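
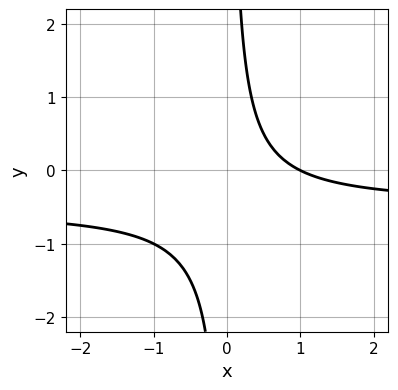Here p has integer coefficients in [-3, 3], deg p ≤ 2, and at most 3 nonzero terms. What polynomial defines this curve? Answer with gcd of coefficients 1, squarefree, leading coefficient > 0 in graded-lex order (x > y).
The degree is 2 — a generic line meets the curve in up to 2 points.
Checking where it meets the axes: the curve avoids every integer y-axis point in the box; it meets the x-axis at x = 1 (among the integer gridlines).
Solving for integer coefficients yields p as stated.

2*x*y + x - 1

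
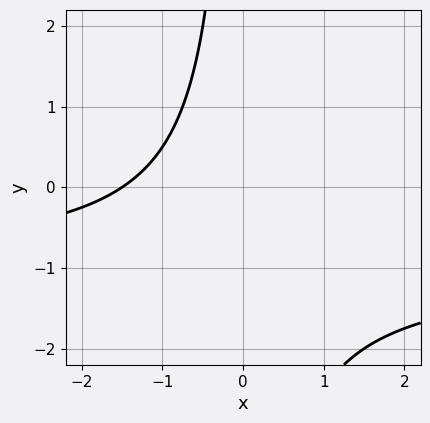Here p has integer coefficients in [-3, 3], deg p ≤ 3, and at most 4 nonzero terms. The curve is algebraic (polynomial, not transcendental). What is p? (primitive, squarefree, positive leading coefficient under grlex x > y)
First, deg p = 2. The shape is more complex than any degree-1 curve.
Next, against the integer gridlines: it misses every integer gridline on the y-axis.
Finally, assembling these constraints gives the stated polynomial.

2*x*y + 2*x + 3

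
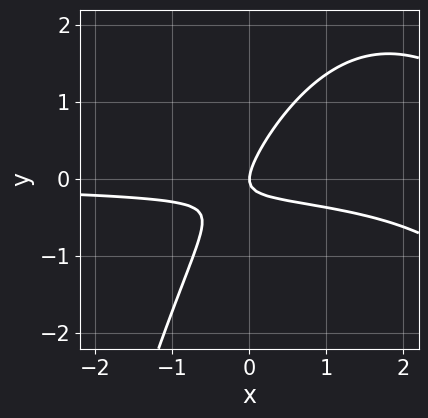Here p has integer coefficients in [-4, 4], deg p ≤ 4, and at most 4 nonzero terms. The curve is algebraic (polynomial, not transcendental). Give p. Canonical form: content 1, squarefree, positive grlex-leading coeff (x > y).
(a) deg p = 3. No degree-2 curve has this shape.
(b) Observable constraints: one y-axis crossing is at y = 0; one x-axis crossing is at x = 0.
(c) Fitting integer coefficients to these (and the overall shape) gives p.

x^2*y - 3*x*y + 2*y^2 - x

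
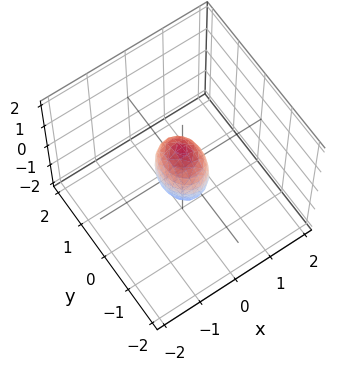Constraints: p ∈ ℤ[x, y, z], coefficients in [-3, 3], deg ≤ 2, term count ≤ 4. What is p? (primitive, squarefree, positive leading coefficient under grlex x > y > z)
(a) deg p = 2. Bounded and convex; a quadric.
(b) Symmetries: it's symmetric under z → −z, forcing even powers of z; it's symmetric under y → −y, forcing even powers of y; it's symmetric under x → −x, forcing even powers of x.
(c) From the visible intercepts: among the integer gridlines, it crosses the z-axis at z ∈ {-1, 1}.
(d) Assembling these constraints gives the stated polynomial.

3*x^2 + 2*y^2 + z^2 - 1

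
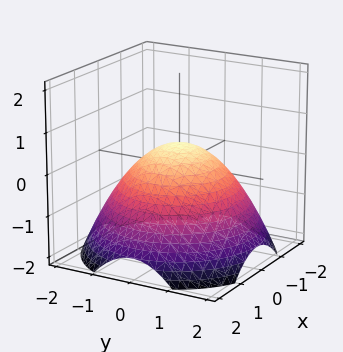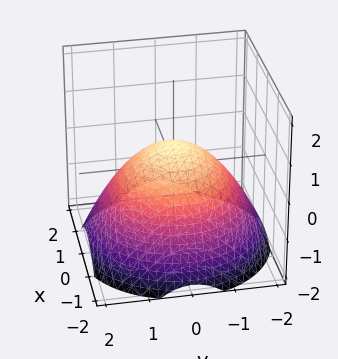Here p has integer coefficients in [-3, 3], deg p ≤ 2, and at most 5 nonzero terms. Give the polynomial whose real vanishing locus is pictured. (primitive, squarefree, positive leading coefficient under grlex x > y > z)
x^2 + y^2 + 2*z - 1

1. deg p = 2. No degree-1 surface has this shape.
2. Symmetry: the z-axis is an axis of rotation, so x and y enter only as x² + y².
3. Against the integer gridlines: the y-axis gridline crossings are at y ∈ {-1, 1}; the x-axis gridline crossings are at x ∈ {-1, 1}; a circular section at z = -1 has radius between 1 and 2.
4. Assembling these constraints gives the stated polynomial.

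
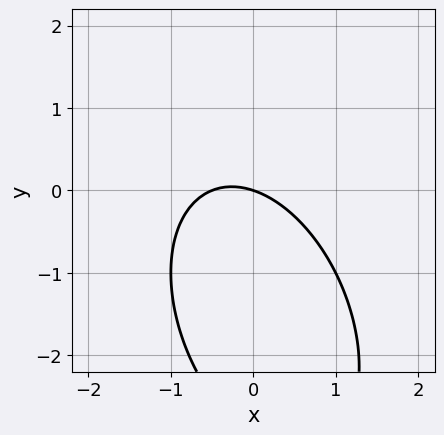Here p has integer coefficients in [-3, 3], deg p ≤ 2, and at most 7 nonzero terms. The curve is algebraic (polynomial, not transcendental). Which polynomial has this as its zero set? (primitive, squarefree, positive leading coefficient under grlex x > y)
(a) The degree is 2 — a generic line meets the curve in up to 2 points.
(b) From the axis intercepts and sections: one y-axis crossing is at y = 0; it crosses the x-axis at the gridline x = 0.
(c) Fitting integer coefficients to these (and the overall shape) gives p.

2*x^2 + x*y + y^2 + x + 3*y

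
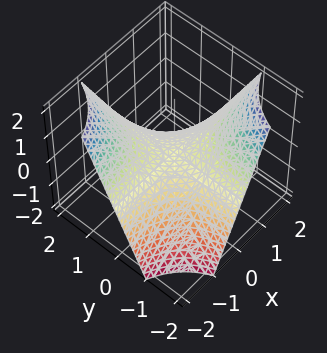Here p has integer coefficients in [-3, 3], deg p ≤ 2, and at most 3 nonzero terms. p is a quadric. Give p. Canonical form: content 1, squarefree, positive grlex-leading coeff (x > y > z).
x*y + z

First, the degree is 2 — a hyperbolic paraboloid; a quadric.
Then, from the axis intercepts and sections: the visible x-axis segment lies entirely on the surface; every point of the y-axis in the box is on the surface; it meets the z-axis at z = 0 (among the integer gridlines).
Finally, assembling these constraints gives the stated polynomial.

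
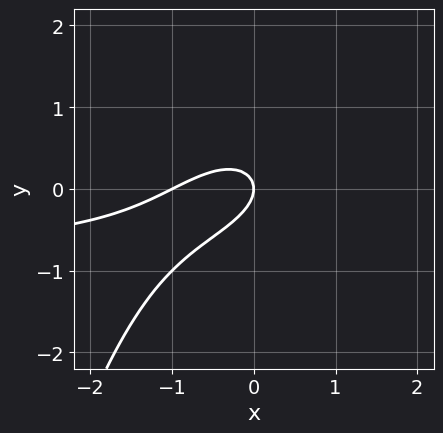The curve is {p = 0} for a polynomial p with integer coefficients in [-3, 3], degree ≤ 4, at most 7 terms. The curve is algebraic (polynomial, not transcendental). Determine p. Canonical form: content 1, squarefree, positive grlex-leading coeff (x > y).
1. deg p = 3. The shape is more complex than any degree-2 curve.
2. From the axis intercepts and sections: one y-axis crossing is at y = 0; the x-axis gridline crossings are at x ∈ {-1, 0}.
3. Matching integer coefficients to the picture gives p.

x^2*y + x^2 - x*y + 2*y^2 + x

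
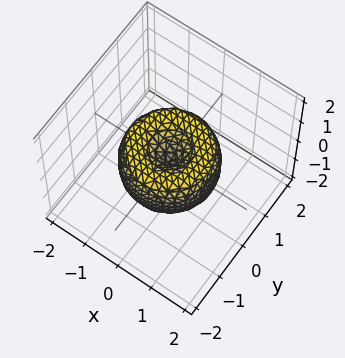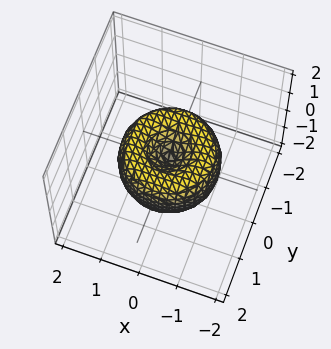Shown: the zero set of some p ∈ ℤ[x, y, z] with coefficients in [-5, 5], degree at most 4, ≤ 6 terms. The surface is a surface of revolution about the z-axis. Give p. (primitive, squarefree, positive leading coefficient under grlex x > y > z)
2*x^4 + 4*x^2*y^2 + 2*y^4 - 3*x^2 - 3*y^2 + 2*z^2

1. The degree is 4 — a generic line meets the surface in up to 4 points.
2. Symmetries: the surface is invariant under rotation about z: p = q(x² + y², z).
3. Checking where it meets the axes: it crosses the z-axis at the gridline z = 0; one x-axis crossing is at x = 0.
4. The integer polynomial consistent with all of this is the stated p.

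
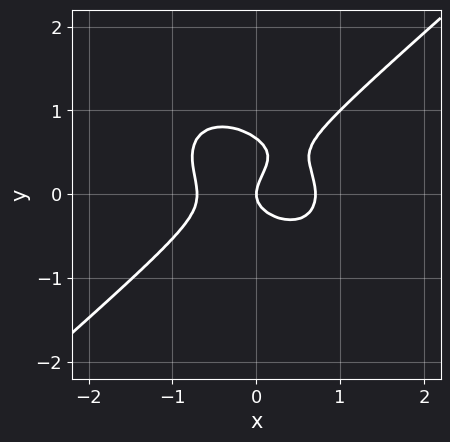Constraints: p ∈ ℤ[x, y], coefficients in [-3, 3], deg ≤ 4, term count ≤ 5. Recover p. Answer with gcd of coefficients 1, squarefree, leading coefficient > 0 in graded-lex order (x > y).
2*x^3 - 3*y^3 + 2*y^2 - x

deg p = 3. The shape is more complex than any degree-2 curve.
From the visible intercepts: one x-axis crossing is at x = 0; one y-axis crossing is at y = 0.
Together with the visible shape, these determine p as stated.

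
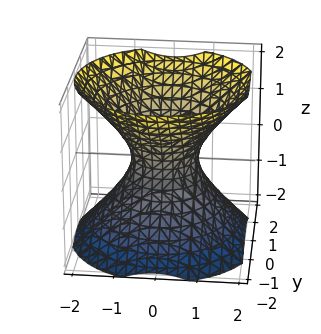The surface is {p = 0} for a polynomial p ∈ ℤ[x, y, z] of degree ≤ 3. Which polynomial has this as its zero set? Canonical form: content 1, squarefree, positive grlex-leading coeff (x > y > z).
3*x^2 + 3*y^2 - 3*z^2 - 2

First, the degree is 2 — a generic line meets the surface in up to 2 points.
Then, symmetries: the surface is invariant under rotation about z: p = q(x² + y², z).
Then, against the integer gridlines: no z-intercept at any integer in the box; a circular section at z = 1 has radius between 1 and 2.
Finally, putting this together gives p.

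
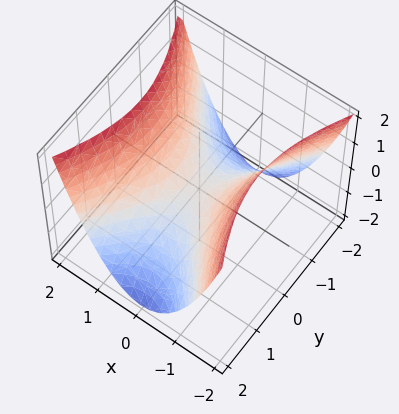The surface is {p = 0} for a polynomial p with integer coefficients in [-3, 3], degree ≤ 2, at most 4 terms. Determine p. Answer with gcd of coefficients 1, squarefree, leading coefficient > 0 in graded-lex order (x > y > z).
1. The degree is 2 — a hyperbolic paraboloid; a quadric.
2. Symmetries: it's symmetric under x → −x, forcing even powers of x; mirror symmetry y ↦ −y ⇒ only even powers of y.
3. Reading off the gridlines: it crosses the x-axis at the gridline x = 0; one y-axis crossing is at y = 0; it meets the z-axis at z = 0 (among the integer gridlines).
4. Matching integer coefficients to the picture gives p.

2*x^2 - y^2 - 2*z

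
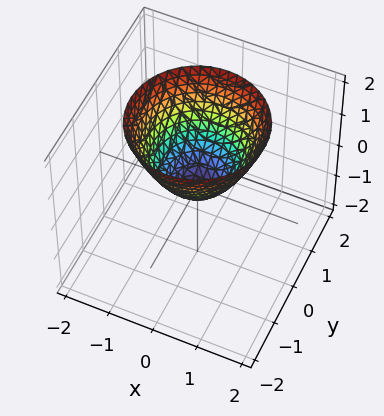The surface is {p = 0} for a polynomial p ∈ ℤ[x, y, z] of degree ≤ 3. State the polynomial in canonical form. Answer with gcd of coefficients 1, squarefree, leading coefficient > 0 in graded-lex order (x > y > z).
x^2 + y^2 - z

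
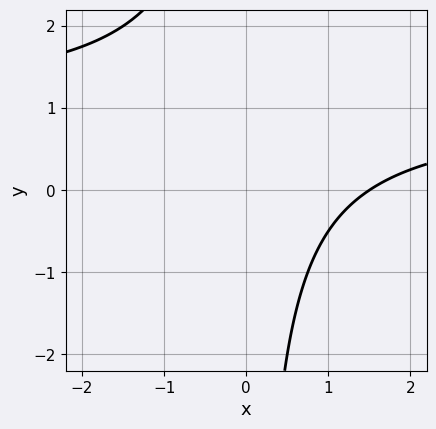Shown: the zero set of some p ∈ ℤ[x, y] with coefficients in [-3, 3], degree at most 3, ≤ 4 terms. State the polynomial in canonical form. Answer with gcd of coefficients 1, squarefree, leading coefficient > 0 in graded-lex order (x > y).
First, degree: no degree-1 curve has this shape, so deg p = 2.
Next, observable constraints: it misses every integer gridline on the y-axis.
Finally, solving for integer coefficients yields p as stated.

2*x*y - 2*x + 3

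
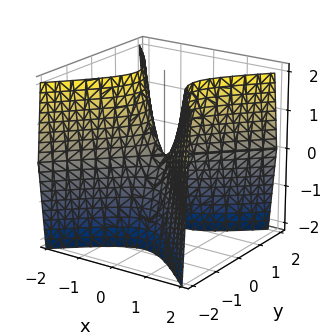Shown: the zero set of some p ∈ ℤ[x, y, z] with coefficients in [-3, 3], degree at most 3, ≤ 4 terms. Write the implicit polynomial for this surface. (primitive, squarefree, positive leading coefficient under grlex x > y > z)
1. Degree: a saddle surface; a quadric, so deg p = 2.
2. Symmetries: mirror symmetry x ↦ −x ⇒ only even powers of x; it's symmetric under y → −y, forcing even powers of y.
3. Checking where it meets the axes: it crosses the y-axis at the gridline y = 0; one z-axis crossing is at z = 0.
4. Putting this together gives p.

3*x^2 - 3*y^2 - z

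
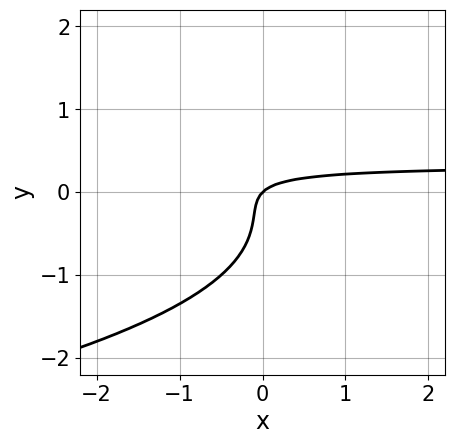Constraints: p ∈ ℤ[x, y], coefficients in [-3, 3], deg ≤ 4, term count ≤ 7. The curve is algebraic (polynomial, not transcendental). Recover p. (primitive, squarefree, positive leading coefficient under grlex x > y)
1. The degree is 3 — a generic line meets the curve in up to 3 points.
2. Reading off the gridlines: it meets the x-axis at x = 0 (among the integer gridlines); it meets the y-axis at y = 0 (among the integer gridlines).
3. Solving for integer coefficients yields p as stated.

3*y^3 + 3*x*y + 2*y^2 - x + y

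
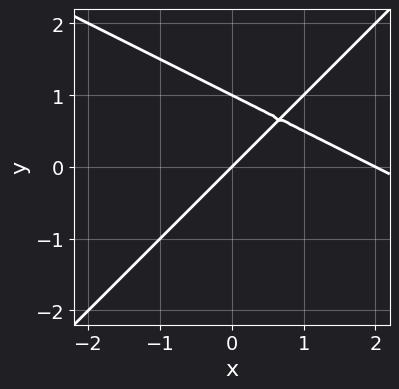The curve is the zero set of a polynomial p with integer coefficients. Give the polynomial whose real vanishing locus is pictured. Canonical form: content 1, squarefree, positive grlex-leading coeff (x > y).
x^2 + x*y - 2*y^2 - 2*x + 2*y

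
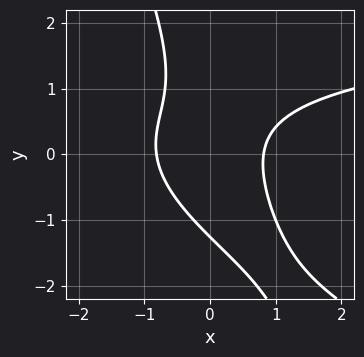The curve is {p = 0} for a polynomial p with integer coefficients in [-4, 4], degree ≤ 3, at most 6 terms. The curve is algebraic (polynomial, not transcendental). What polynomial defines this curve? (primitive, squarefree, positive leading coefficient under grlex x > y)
x^2*y + 3*x*y^2 + y^3 - 3*x^2 + 2

1. Degree: a generic line meets the curve in up to 3 points, so deg p = 3.
2. The integer polynomial consistent with all of this is the stated p.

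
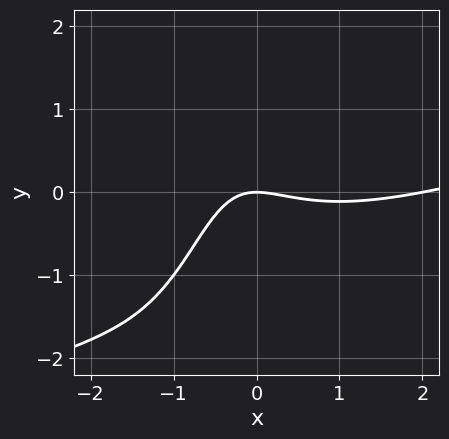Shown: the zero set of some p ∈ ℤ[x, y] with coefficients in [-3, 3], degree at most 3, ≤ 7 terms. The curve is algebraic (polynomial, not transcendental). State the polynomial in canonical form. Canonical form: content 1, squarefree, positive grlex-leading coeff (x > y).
1. The degree is 3 — the shape is more complex than any degree-2 curve.
2. Checking where it meets the axes: the x-axis gridline crossings are at x ∈ {0, 2}; it meets the y-axis at y = 0 (among the integer gridlines).
3. The integer polynomial consistent with all of this is the stated p.

x^3 - 3*x^2*y - 2*x^2 - 3*x*y - 3*y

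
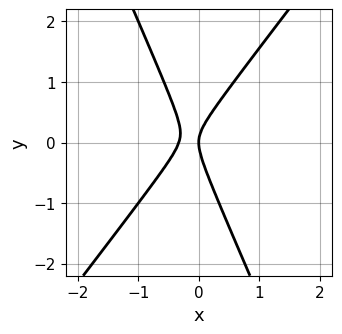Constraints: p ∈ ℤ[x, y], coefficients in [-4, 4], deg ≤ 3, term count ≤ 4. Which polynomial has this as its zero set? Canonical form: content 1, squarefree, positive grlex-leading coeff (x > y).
3*x^2 - x*y - y^2 + x

(a) The degree is 2 — the shape is more complex than any degree-1 curve.
(b) Reading off the gridlines: one x-axis crossing is at x = 0; it meets the y-axis at y = 0 (among the integer gridlines).
(c) Assembling these constraints gives the stated polynomial.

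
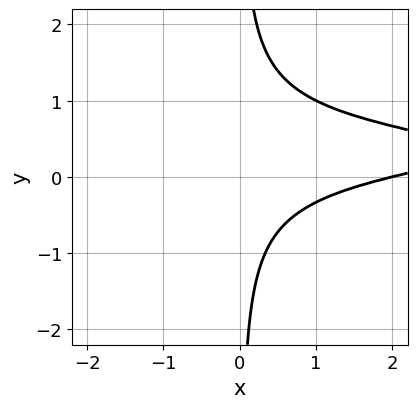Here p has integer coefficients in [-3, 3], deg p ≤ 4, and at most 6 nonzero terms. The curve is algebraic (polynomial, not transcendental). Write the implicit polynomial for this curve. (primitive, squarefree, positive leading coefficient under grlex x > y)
3*x*y^2 - 2*x*y + x - 2

First, deg p = 3. The shape is more complex than any degree-2 curve.
Next, observable constraints: one x-axis crossing is at x = 2; it misses every integer gridline on the y-axis.
Finally, solving for integer coefficients yields p as stated.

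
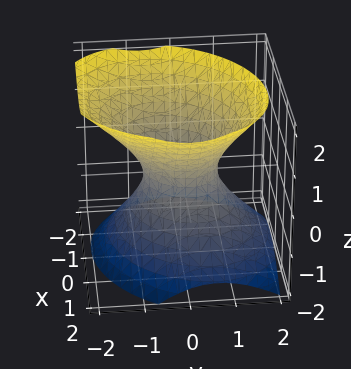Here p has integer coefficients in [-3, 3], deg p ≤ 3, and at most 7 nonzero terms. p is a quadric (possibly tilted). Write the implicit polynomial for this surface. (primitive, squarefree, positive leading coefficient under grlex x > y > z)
3*x^2 - x*y + 3*y^2 + y*z - 3*z^2 - 2

1. The degree is 2 — a generic line meets the surface in up to 2 points.
2. Observable constraints: it misses every integer gridline on the z-axis.
3. Solving for integer coefficients yields p as stated.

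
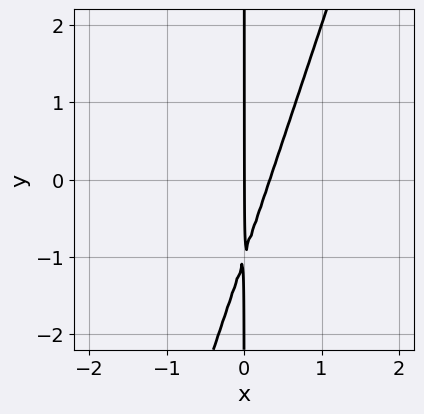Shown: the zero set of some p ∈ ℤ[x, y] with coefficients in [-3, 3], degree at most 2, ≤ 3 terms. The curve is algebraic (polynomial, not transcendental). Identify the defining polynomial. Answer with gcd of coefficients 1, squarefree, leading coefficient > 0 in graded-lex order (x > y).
3*x^2 - x*y - x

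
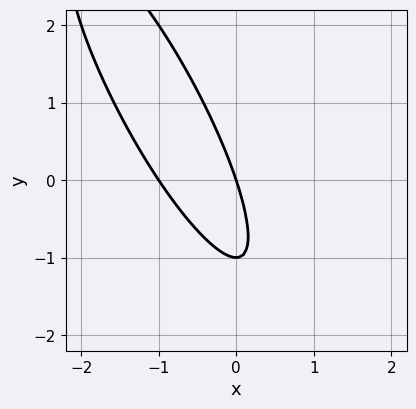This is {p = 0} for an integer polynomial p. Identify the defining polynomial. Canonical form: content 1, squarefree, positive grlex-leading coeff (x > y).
3*x^2 + 3*x*y + y^2 + 3*x + y

Degree: a generic line meets the curve in up to 2 points, so deg p = 2.
Against the integer gridlines: the y-axis gridline crossings are at y ∈ {-1, 0}; the x-axis gridline crossings are at x ∈ {-1, 0}.
Matching integer coefficients to the picture gives p.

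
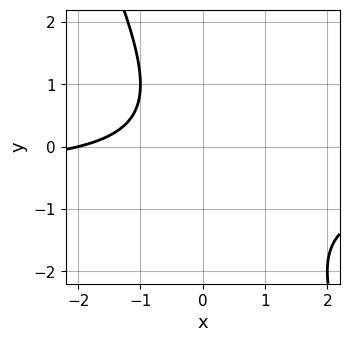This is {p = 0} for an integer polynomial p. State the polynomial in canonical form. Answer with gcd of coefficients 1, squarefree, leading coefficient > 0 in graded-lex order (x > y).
First, the degree is 2 — the shape is more complex than any degree-1 curve.
Next, from the visible intercepts: it meets the x-axis at x = -2 (among the integer gridlines); it misses every integer gridline on the y-axis.
Finally, solving for integer coefficients yields p as stated.

2*x*y + y^2 + x + 2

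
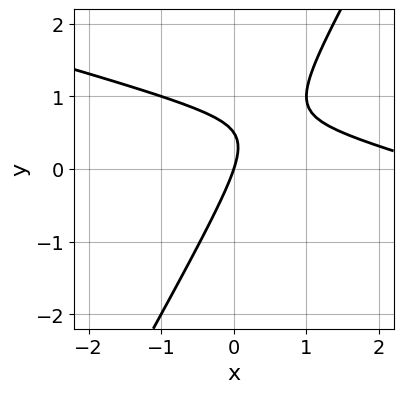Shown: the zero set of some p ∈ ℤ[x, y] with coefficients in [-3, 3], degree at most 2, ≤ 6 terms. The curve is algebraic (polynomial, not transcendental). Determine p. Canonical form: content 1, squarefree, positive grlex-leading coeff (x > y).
x^2 + 3*x*y - 2*y^2 - 3*x + y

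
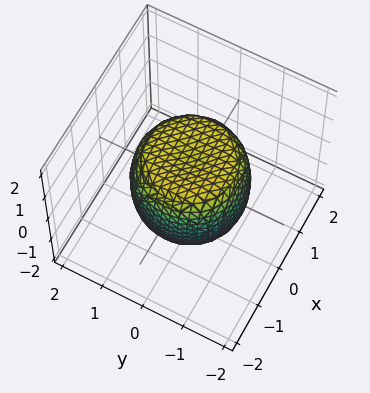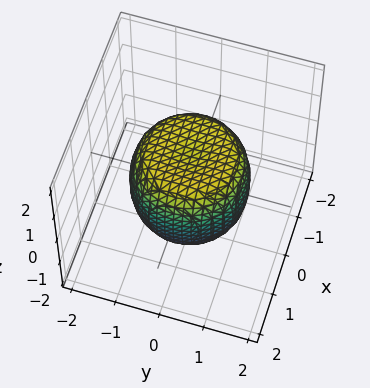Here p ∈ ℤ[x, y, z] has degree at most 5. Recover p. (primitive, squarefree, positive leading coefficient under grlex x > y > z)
deg p = 4. A generic line meets the surface in up to 4 points.
Symmetries: rotational symmetry about the z-axis ⇒ p depends on x, y only through x² + y².
Against the integer gridlines: a circular section at z = -1 has radius exactly 1; the z-axis gridline crossings are at z ∈ {-1, 1}.
Matching integer coefficients to the picture gives p.

x^4 + 2*x^2*y^2 + y^4 - x^2 - y^2 + z^2 - 1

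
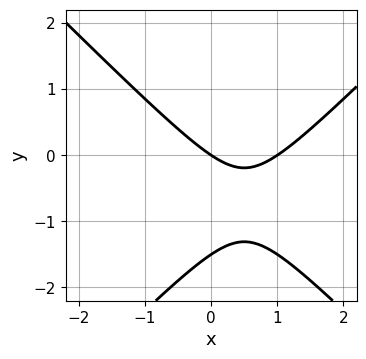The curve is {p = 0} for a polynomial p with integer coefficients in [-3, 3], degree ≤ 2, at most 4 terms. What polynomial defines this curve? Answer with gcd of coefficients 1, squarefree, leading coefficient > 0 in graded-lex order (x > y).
2*x^2 - 2*y^2 - 2*x - 3*y

First, the degree is 2 — no degree-1 curve has this shape.
Then, checking where it meets the axes: the x-axis gridline crossings are at x ∈ {0, 1}; it meets the y-axis at y = 0 (among the integer gridlines).
Finally, putting this together gives p.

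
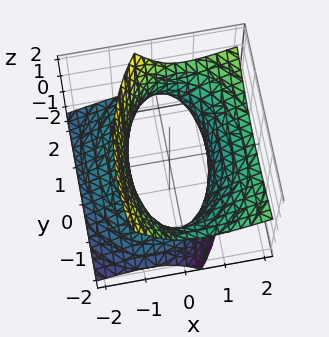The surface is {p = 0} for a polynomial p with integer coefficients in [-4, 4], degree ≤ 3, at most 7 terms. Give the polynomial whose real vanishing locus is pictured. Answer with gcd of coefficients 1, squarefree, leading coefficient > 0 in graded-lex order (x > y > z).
(a) Degree: the shape is more complex than any degree-1 surface, so deg p = 2.
(b) From the axis intercepts and sections: it misses every integer gridline on the z-axis.
(c) The integer polynomial consistent with all of this is the stated p.

2*x^2 - 3*x*z + y^2 + y*z - 2*z^2 - 3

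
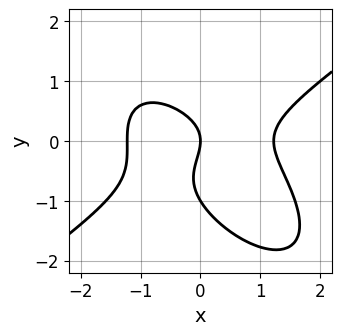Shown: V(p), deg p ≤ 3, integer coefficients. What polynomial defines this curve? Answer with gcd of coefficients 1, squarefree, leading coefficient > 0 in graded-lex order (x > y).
1. deg p = 3. The shape is more complex than any degree-2 curve.
2. Reading off the gridlines: the y-axis gridline crossings are at y ∈ {-1, 0}; one x-axis crossing is at x = 0.
3. Fitting integer coefficients to these (and the overall shape) gives p.

2*x^3 - 2*x*y^2 - 3*y^3 - 3*y^2 - 3*x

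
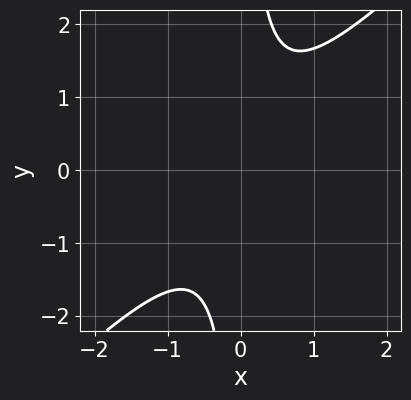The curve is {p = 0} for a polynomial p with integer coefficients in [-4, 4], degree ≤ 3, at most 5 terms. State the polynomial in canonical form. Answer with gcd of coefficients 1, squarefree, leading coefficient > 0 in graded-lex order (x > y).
3*x^2 - 3*x*y + 2

The degree is 2 — no degree-1 curve has this shape.
Checking where it meets the axes: it misses every integer gridline on the x-axis; the curve avoids every integer y-axis point in the box.
Assembling these constraints gives the stated polynomial.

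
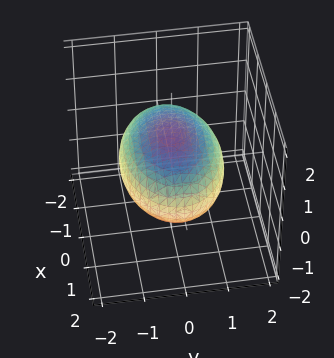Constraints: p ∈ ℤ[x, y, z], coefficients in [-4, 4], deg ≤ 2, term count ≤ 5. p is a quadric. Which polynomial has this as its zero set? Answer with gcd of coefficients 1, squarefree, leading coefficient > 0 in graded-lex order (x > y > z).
x^2 + 2*y^2 + 3*z^2 - 3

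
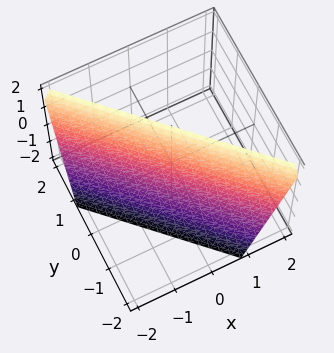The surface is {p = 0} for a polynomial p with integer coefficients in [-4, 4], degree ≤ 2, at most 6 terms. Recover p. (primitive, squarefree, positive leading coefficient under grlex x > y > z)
1. deg p = 1.
2. Checking where it meets the axes: it crosses the z-axis at the gridline z = 2.
3. Assembling these constraints gives the stated polynomial.

3*x + 3*y - z + 2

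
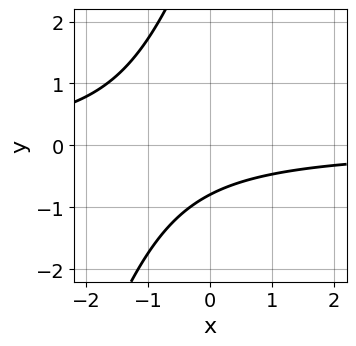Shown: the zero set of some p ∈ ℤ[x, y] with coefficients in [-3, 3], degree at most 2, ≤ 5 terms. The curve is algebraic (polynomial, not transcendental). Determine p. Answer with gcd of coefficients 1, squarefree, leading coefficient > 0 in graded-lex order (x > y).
1. deg p = 2. No degree-1 curve has this shape.
2. Checking where it meets the axes: no x-intercept at any integer in the box.
3. Matching integer coefficients to the picture gives p.

3*x*y - y^2 + 3*y + 3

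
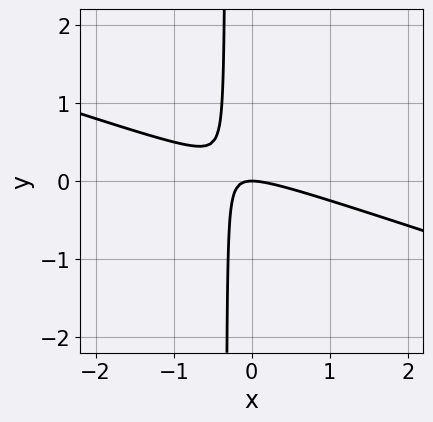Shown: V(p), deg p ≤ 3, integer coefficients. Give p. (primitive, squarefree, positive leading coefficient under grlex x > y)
The degree is 2 — a generic line meets the curve in up to 2 points.
Checking where it meets the axes: one x-axis crossing is at x = 0; it crosses the y-axis at the gridline y = 0.
The integer polynomial consistent with all of this is the stated p.

x^2 + 3*x*y + y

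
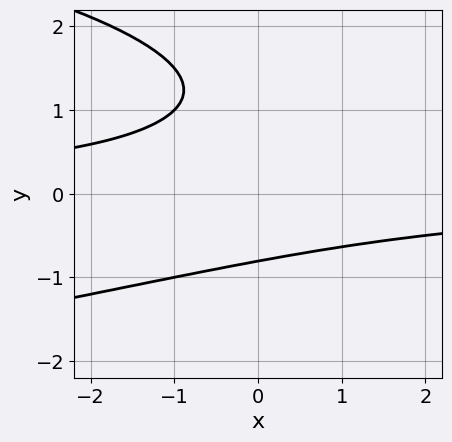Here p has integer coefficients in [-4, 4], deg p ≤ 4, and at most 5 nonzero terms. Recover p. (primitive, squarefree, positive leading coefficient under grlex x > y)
2*y^3 + 2*x*y - 3*y^2 + 3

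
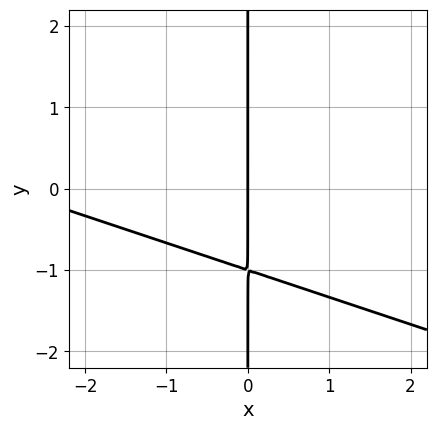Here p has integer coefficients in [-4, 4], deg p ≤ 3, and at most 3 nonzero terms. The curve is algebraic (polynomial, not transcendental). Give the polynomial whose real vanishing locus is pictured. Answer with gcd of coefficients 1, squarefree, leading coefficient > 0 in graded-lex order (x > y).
x^2 + 3*x*y + 3*x

1. Degree: no degree-1 curve has this shape, so deg p = 2.
2. Checking where it meets the axes: one x-axis crossing is at x = 0; the visible y-axis segment lies entirely on the curve.
3. These observations pin down the coefficients.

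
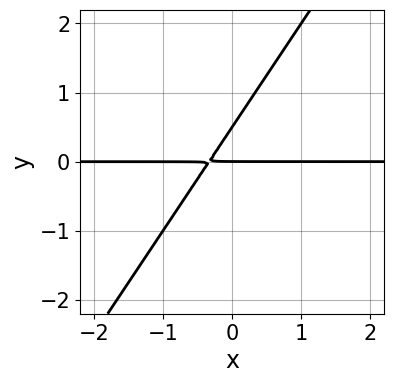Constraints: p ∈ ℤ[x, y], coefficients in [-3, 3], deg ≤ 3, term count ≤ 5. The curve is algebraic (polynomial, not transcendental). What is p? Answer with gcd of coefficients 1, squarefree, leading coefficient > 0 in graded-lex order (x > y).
3*x*y - 2*y^2 + y

(a) deg p = 2.
(b) Observable constraints: one y-axis crossing is at y = 0; the visible x-axis segment lies entirely on the curve.
(c) Fitting integer coefficients to these (and the overall shape) gives p.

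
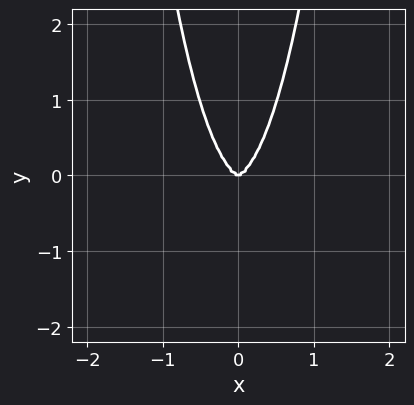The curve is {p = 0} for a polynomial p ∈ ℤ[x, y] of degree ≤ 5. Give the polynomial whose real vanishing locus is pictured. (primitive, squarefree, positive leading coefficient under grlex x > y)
3*x^4 + 3*x^2*y^2 - y^3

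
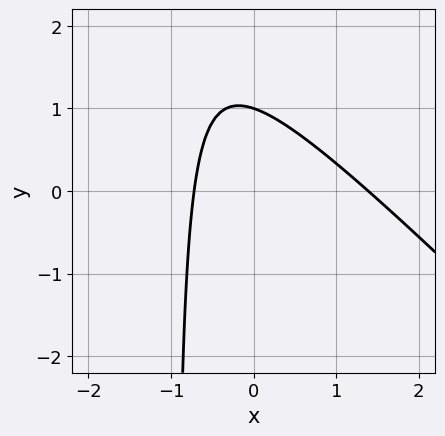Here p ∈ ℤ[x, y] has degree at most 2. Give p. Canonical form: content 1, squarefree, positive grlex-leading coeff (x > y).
(a) Degree: a generic line meets the curve in up to 2 points, so deg p = 2.
(b) Reading off the gridlines: it crosses the y-axis at the gridline y = 1.
(c) Fitting integer coefficients to these (and the overall shape) gives p.

3*x^2 + 3*x*y - 2*x + 3*y - 3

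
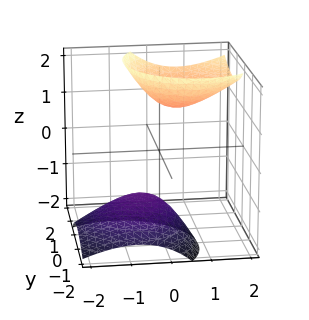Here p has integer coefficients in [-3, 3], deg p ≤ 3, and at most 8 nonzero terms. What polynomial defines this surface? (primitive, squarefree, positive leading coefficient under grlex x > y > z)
1. I count 2 distinct pieces.
2. Degree: a generic line meets the surface in up to 2 points, so deg p = 2.
3. From the axis intercepts and sections: the surface avoids every integer y-axis point in the box; the surface avoids every integer x-axis point in the box.
4. Fitting integer coefficients to these (and the overall shape) gives p.

2*x^2 - 2*x*z + 2*y^2 - 2*y*z - z^2 + 2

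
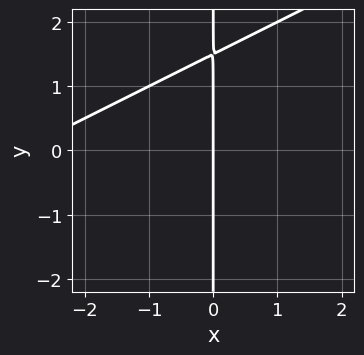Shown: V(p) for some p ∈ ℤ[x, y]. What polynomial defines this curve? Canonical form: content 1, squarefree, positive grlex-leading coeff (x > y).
x^2 - 2*x*y + 3*x

1. Degree: no degree-1 curve has this shape, so deg p = 2.
2. Against the integer gridlines: every point of the y-axis in the box is on the curve; it crosses the x-axis at the gridline x = 0.
3. Matching integer coefficients to the picture gives p.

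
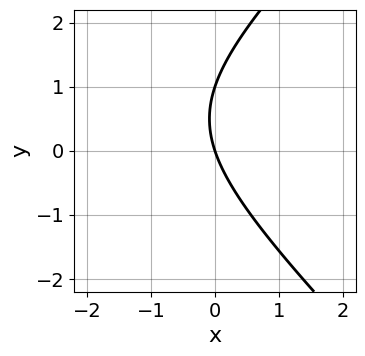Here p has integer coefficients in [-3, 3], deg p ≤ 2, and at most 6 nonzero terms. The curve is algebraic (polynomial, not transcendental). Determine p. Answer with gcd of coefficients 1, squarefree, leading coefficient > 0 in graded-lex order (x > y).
x^2 - y^2 + 3*x + y

First, degree: no degree-1 curve has this shape, so deg p = 2.
Next, checking where it meets the axes: among the integer gridlines, it crosses the y-axis at y ∈ {0, 1}; it meets the x-axis at x = 0 (among the integer gridlines).
Finally, putting this together gives p.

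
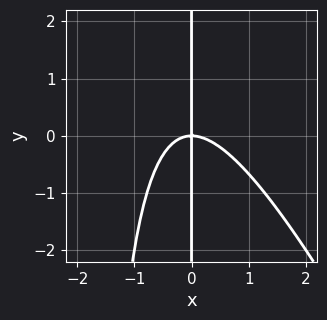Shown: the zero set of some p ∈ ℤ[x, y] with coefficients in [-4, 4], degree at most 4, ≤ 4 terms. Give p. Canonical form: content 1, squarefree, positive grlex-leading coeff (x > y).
First, degree: the shape is more complex than any degree-2 curve, so deg p = 3.
Then, reading off the gridlines: the visible y-axis segment lies entirely on the curve; one x-axis crossing is at x = 0.
Finally, together with the visible shape, these determine p as stated.

2*x^3 + x^2*y + 2*x*y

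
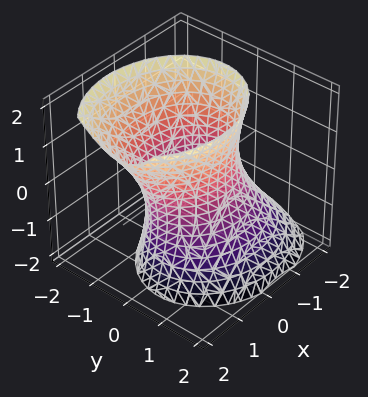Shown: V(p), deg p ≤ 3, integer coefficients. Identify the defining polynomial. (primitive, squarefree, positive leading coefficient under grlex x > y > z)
2*x^2 - x*z + 3*y^2 + y*z - z^2 - 3

First, deg p = 2. No degree-1 surface has this shape.
Next, from the visible intercepts: it misses every integer gridline on the z-axis; the y-axis gridline crossings are at y ∈ {-1, 1}.
Finally, solving for integer coefficients yields p as stated.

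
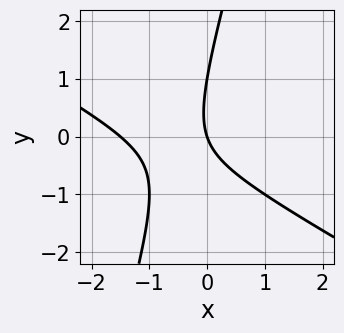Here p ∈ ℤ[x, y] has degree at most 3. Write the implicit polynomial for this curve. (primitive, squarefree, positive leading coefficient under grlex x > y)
2*x^2 + 3*x*y - y^2 + 3*x + y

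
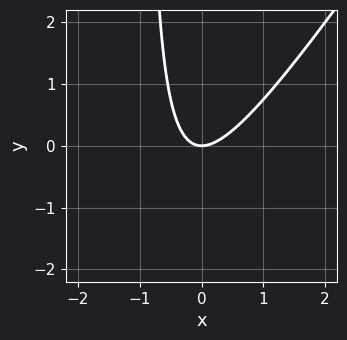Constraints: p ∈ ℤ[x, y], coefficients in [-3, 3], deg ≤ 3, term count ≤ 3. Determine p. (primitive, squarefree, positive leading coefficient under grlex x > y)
(a) Degree: the shape is more complex than any degree-1 curve, so deg p = 2.
(b) Against the integer gridlines: it crosses the y-axis at the gridline y = 0; it crosses the x-axis at the gridline x = 0.
(c) Together with the visible shape, these determine p as stated.

3*x^2 - 2*x*y - 2*y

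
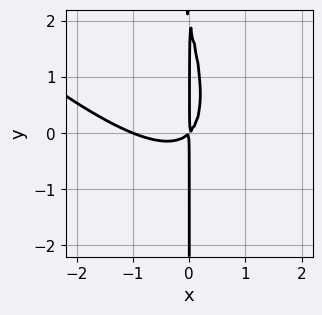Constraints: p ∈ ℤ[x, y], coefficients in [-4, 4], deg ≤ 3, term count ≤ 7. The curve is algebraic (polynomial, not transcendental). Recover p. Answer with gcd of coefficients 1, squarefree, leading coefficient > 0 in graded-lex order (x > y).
2*x^3 + 3*x^2*y + x*y^2 + 2*x^2 - 2*x*y

First, deg p = 3.
Next, against the integer gridlines: every point of the y-axis in the box is on the curve; it crosses the x-axis at the gridline x = -1.
Finally, solving for integer coefficients yields p as stated.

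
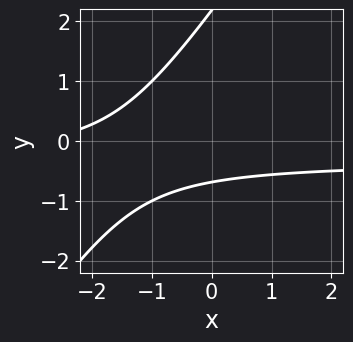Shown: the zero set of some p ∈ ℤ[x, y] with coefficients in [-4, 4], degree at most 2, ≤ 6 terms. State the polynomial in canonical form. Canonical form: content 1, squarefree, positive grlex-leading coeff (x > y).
First, degree: the shape is more complex than any degree-1 curve, so deg p = 2.
Next, against the integer gridlines: no x-intercept at any integer in the box.
Finally, solving for integer coefficients yields p as stated.

3*x*y - 2*y^2 + x + 3*y + 3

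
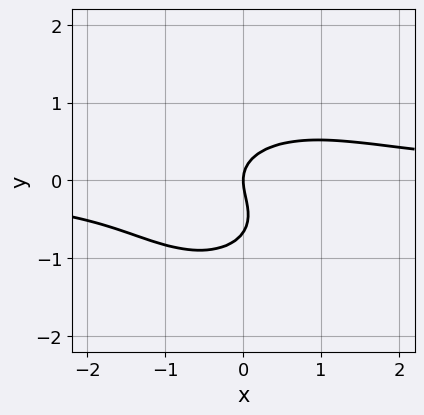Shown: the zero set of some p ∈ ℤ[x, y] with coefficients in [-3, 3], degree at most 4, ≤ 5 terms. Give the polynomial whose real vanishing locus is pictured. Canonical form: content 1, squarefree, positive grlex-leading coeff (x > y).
1. Degree: a generic line meets the curve in up to 3 points, so deg p = 3.
2. Observable constraints: one y-axis crossing is at y = 0; it meets the x-axis at x = 0 (among the integer gridlines).
3. Assembling these constraints gives the stated polynomial.

2*x^2*y + 3*y^3 + 2*y^2 - 2*x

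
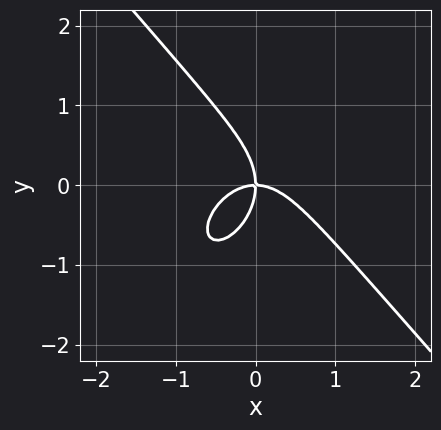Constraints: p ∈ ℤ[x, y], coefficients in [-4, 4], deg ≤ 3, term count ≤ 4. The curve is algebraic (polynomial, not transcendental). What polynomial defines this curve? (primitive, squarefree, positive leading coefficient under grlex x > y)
3*x^3 + 2*y^3 + 3*x*y

Degree: a generic line meets the curve in up to 3 points, so deg p = 3.
Reading off the gridlines: one x-axis crossing is at x = 0; it crosses the y-axis at the gridline y = 0.
Together with the visible shape, these determine p as stated.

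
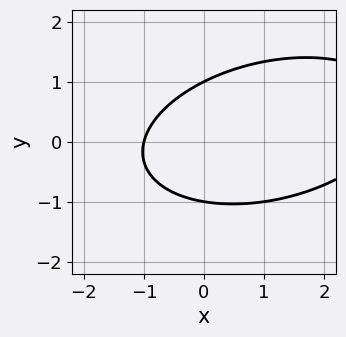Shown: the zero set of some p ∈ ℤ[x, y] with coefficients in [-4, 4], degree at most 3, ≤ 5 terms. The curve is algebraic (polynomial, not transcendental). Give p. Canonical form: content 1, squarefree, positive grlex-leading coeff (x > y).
x^2 - x*y + 3*y^2 - 2*x - 3

(a) Degree: a generic line meets the curve in up to 2 points, so deg p = 2.
(b) Reading off the gridlines: one x-axis crossing is at x = -1; among the integer gridlines, it crosses the y-axis at y ∈ {-1, 1}.
(c) Matching integer coefficients to the picture gives p.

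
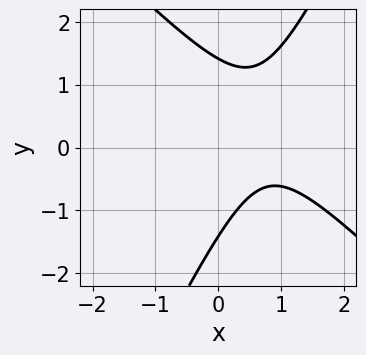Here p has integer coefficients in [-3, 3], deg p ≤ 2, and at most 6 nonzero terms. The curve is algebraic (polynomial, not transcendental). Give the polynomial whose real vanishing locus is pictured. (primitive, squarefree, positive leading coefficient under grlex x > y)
2*x^2 + x*y - y^2 - 3*x + 2

First, the degree is 2 — the shape is more complex than any degree-1 curve.
Next, against the integer gridlines: the curve avoids every integer x-axis point in the box.
Finally, matching integer coefficients to the picture gives p.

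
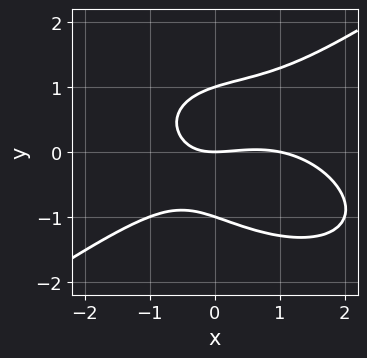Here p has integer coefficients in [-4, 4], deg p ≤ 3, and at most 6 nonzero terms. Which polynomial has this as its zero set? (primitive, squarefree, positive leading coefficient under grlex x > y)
1. Degree: no degree-2 curve has this shape, so deg p = 3.
2. Checking where it meets the axes: the x-axis gridline crossings are at x ∈ {0, 1}; among the integer gridlines, it crosses the y-axis at y ∈ {-1, 0, 1}.
3. Fitting integer coefficients to these (and the overall shape) gives p.

x^3 - 3*y^3 - x^2 + 2*x*y + 3*y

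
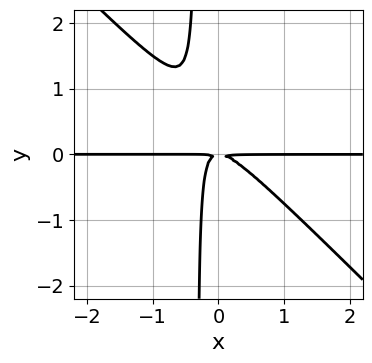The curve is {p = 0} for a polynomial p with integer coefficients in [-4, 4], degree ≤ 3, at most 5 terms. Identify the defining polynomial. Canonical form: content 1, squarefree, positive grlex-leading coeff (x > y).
First, deg p = 3. No degree-2 curve has this shape.
Next, from the visible intercepts: every point of the x-axis in the box is on the curve.
Finally, matching integer coefficients to the picture gives p.

3*x^2*y + 3*x*y^2 + y^2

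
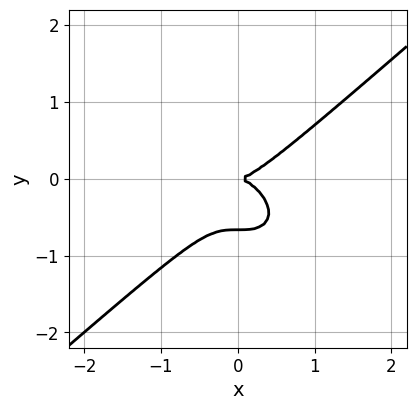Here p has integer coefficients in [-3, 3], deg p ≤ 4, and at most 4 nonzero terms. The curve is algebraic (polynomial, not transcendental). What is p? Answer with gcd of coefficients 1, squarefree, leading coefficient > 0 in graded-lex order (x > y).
First, deg p = 3. A generic line meets the curve in up to 3 points.
Then, observable constraints: it crosses the y-axis at the gridline y = 0; it meets the x-axis at x = 0 (among the integer gridlines).
Finally, these observations pin down the coefficients.

2*x^3 - 3*y^3 - 2*y^2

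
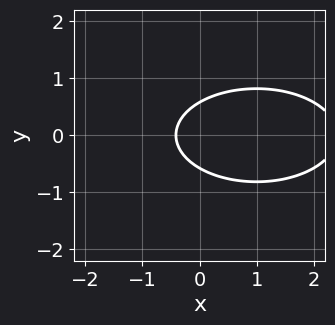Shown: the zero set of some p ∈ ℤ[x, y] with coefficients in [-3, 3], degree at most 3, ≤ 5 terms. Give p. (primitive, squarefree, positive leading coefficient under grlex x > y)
(a) The degree is 2 — a generic line meets the curve in up to 2 points.
(b) Symmetries: it's symmetric under y → −y, forcing even powers of y.
(c) These observations pin down the coefficients.

x^2 + 3*y^2 - 2*x - 1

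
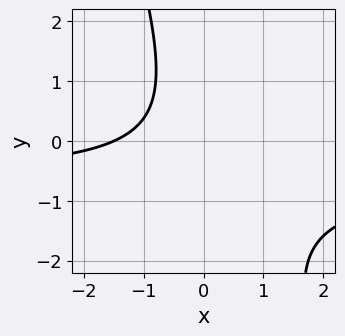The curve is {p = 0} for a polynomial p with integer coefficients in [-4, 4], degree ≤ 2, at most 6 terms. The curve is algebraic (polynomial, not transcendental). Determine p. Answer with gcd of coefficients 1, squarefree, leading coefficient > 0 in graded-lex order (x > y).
First, the degree is 2 — a generic line meets the curve in up to 2 points.
Next, from the visible intercepts: no y-intercept at any integer in the box.
Finally, the integer polynomial consistent with all of this is the stated p.

3*x*y + y^2 + 2*x + 3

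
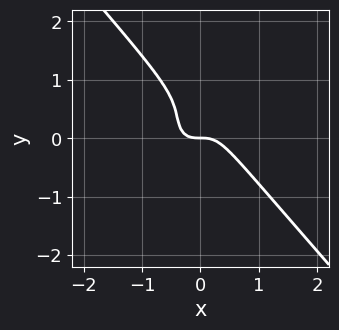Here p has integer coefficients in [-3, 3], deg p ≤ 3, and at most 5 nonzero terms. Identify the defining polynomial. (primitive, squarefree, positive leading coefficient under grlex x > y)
First, degree: no degree-2 curve has this shape, so deg p = 3.
Then, observable constraints: it crosses the x-axis at the gridline x = 0; it meets the y-axis at y = 0 (among the integer gridlines).
Finally, assembling these constraints gives the stated polynomial.

3*x^3 + 2*y^3 - 2*y^2 + y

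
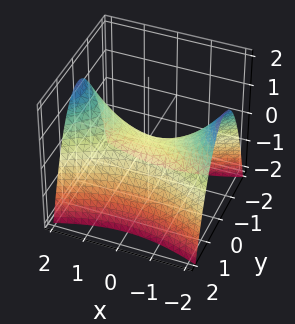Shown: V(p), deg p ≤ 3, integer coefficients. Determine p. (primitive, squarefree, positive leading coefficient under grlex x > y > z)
x^2 - 3*y^2 - 3*z

(a) The degree is 2 — a hyperbolic paraboloid; a quadric.
(b) Symmetries: mirror symmetry x ↦ −x ⇒ only even powers of x; mirror symmetry y ↦ −y ⇒ only even powers of y.
(c) From the visible intercepts: one x-axis crossing is at x = 0; it crosses the y-axis at the gridline y = 0; it crosses the z-axis at the gridline z = 0.
(d) Putting this together gives p.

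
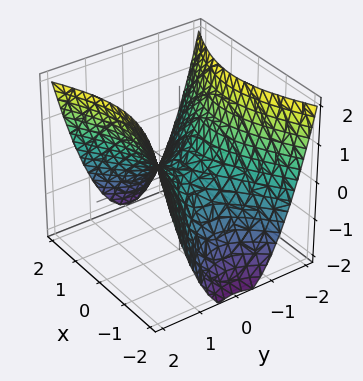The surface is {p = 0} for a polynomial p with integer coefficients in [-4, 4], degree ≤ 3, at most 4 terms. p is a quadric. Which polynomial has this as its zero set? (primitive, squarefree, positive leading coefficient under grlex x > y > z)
deg p = 2. A saddle surface; a quadric.
Symmetries: the x ↦ −x reflection is a symmetry, so x appears only in even powers; the y ↦ −y reflection is a symmetry, so y appears only in even powers.
Observable constraints: it crosses the x-axis at the gridline x = 0; it meets the z-axis at z = 0 (among the integer gridlines).
Together with the visible shape, these determine p as stated.

x^2 - 2*y^2 + 2*z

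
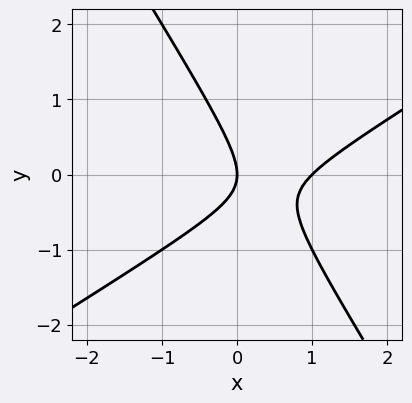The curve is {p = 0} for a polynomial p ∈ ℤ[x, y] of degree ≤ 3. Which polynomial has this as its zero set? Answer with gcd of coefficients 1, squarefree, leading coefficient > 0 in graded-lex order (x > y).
Degree: a generic line meets the curve in up to 2 points, so deg p = 2.
Against the integer gridlines: one y-axis crossing is at y = 0; among the integer gridlines, it crosses the x-axis at x ∈ {0, 1}.
Fitting integer coefficients to these (and the overall shape) gives p.

x^2 - x*y - y^2 - x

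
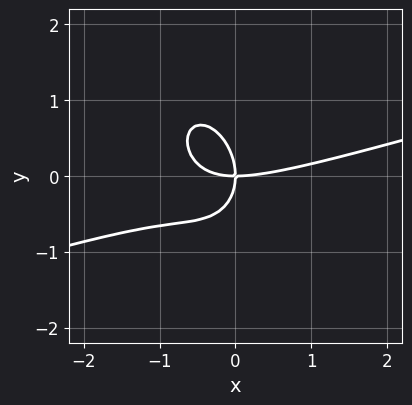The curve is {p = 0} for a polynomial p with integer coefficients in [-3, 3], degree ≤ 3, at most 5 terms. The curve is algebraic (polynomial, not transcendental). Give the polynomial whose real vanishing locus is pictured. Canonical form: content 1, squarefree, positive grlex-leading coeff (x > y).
x^3 - 3*x^2*y - x*y^2 - 2*y^3 - 3*x*y

1. Degree: a generic line meets the curve in up to 3 points, so deg p = 3.
2. Against the integer gridlines: one y-axis crossing is at y = 0; one x-axis crossing is at x = 0.
3. These observations pin down the coefficients.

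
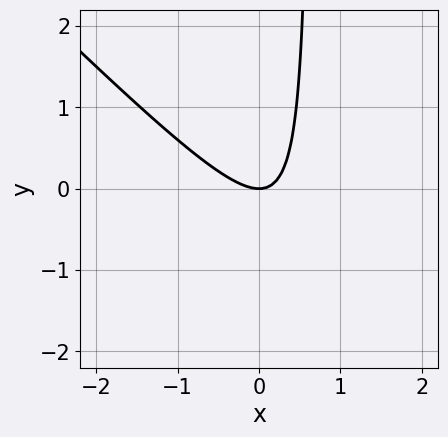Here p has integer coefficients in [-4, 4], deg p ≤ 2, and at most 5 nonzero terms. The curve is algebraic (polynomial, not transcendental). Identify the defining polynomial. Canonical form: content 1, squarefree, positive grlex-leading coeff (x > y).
(a) deg p = 2. The shape is more complex than any degree-1 curve.
(b) From the visible intercepts: it meets the x-axis at x = 0 (among the integer gridlines); one y-axis crossing is at y = 0.
(c) These observations pin down the coefficients.

3*x^2 + 3*x*y - 2*y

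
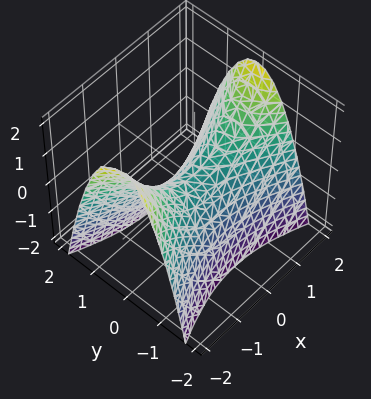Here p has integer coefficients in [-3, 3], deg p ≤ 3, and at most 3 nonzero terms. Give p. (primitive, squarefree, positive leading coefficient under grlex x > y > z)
x^2 - 3*y^2 - 2*z

deg p = 2. A saddle surface; a quadric.
Symmetries: the y ↦ −y reflection is a symmetry, so y appears only in even powers; the x ↦ −x reflection is a symmetry, so x appears only in even powers.
Observable constraints: one y-axis crossing is at y = 0; one x-axis crossing is at x = 0; one z-axis crossing is at z = 0.
Matching integer coefficients to the picture gives p.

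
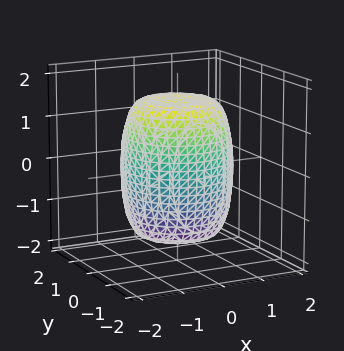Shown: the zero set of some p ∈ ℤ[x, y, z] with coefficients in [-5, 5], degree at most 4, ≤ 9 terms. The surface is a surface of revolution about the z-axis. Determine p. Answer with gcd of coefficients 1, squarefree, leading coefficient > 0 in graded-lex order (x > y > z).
2*x^4 + 4*x^2*y^2 + 2*y^4 - 2*x^2 - 2*y^2 + z^2 - 2

1. The degree is 4 — no degree-3 surface has this shape.
2. Symmetry: every cross-section ⟂ z is a circle, so x, y appear only via x² + y².
3. From the axis intercepts and sections: a circular section at z = -1 has radius between 1 and 2.
4. Solving for integer coefficients yields p as stated.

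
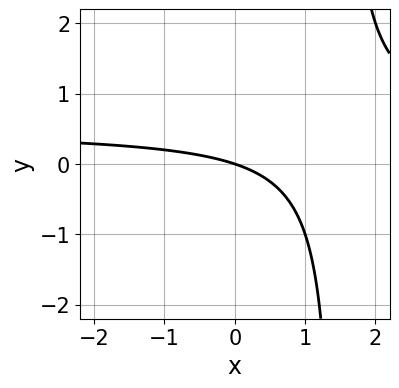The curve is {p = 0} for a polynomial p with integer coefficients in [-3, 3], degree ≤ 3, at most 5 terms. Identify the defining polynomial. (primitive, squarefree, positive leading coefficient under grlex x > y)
2*x*y - x - 3*y

Degree: a generic line meets the curve in up to 2 points, so deg p = 2.
Checking where it meets the axes: one y-axis crossing is at y = 0; one x-axis crossing is at x = 0.
Assembling these constraints gives the stated polynomial.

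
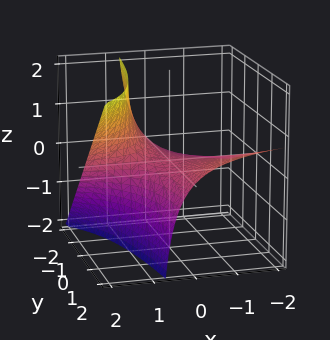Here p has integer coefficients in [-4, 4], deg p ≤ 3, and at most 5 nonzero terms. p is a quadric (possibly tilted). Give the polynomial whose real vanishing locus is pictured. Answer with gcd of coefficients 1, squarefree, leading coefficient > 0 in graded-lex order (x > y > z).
x*y - 2*x*z + 2*z

1. deg p = 2. The shape is more complex than any degree-1 surface.
2. Checking where it meets the axes: every point of the y-axis in the box is on the surface; the visible x-axis segment lies entirely on the surface; it meets the z-axis at z = 0 (among the integer gridlines).
3. Matching integer coefficients to the picture gives p.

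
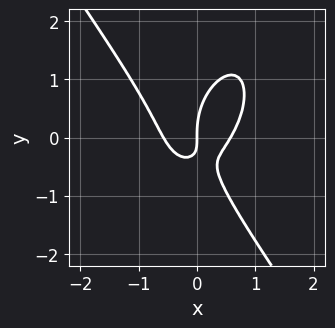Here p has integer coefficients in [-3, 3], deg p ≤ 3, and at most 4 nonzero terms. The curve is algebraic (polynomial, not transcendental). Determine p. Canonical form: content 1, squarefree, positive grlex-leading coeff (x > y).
3*x^3 + y^3 - 2*x*y - x

1. Degree: a generic line meets the curve in up to 3 points, so deg p = 3.
2. From the axis intercepts and sections: it meets the x-axis at x = 0 (among the integer gridlines); it crosses the y-axis at the gridline y = 0.
3. Matching integer coefficients to the picture gives p.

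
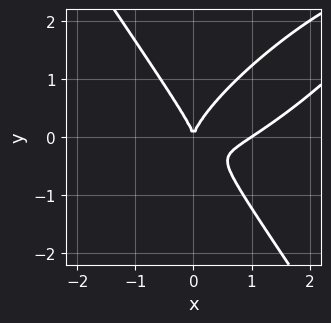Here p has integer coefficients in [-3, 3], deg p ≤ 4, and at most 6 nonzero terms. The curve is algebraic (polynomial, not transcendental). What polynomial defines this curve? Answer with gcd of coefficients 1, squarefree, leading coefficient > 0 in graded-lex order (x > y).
2*x^3 - 3*x^2*y + 2*y^3 - 2*x^2

First, the degree is 3 — the shape is more complex than any degree-2 curve.
Next, against the integer gridlines: one y-axis crossing is at y = 0; among the integer gridlines, it crosses the x-axis at x ∈ {0, 1}.
Finally, solving for integer coefficients yields p as stated.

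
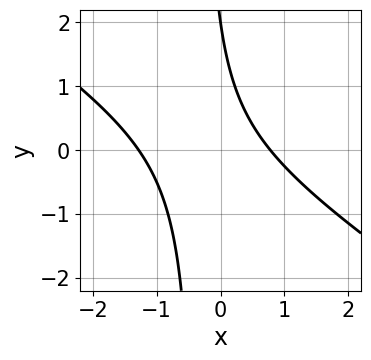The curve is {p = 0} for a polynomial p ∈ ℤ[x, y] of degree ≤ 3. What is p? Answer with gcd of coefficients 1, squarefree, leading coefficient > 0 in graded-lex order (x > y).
1. Degree: a generic line meets the curve in up to 2 points, so deg p = 2.
2. Checking where it meets the axes: it meets the y-axis at y = 2 (among the integer gridlines).
3. Putting this together gives p.

2*x^2 + 3*x*y + x + y - 2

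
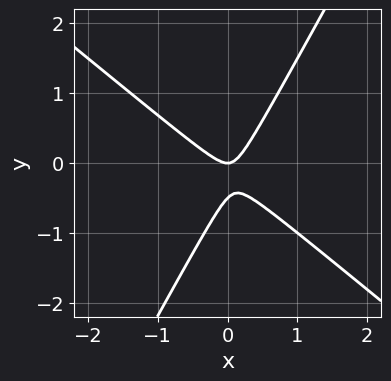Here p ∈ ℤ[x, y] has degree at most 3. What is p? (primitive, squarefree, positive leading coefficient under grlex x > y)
Degree: no degree-1 curve has this shape, so deg p = 2.
From the visible intercepts: it crosses the x-axis at the gridline x = 0; one y-axis crossing is at y = 0.
Putting this together gives p.

3*x^2 + 2*x*y - 2*y^2 - y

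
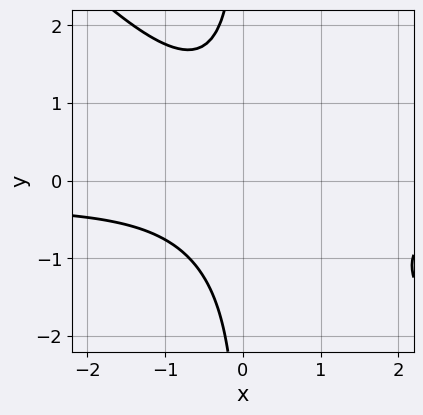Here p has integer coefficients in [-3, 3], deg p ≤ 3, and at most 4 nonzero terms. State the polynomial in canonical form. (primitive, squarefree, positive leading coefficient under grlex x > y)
3*x^2*y + 3*x*y^2 + x^2 + 3

(a) deg p = 3. The shape is more complex than any degree-2 curve.
(b) Observable constraints: no y-intercept at any integer in the box; the curve avoids every integer x-axis point in the box.
(c) Together with the visible shape, these determine p as stated.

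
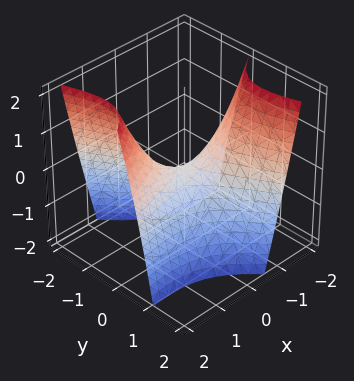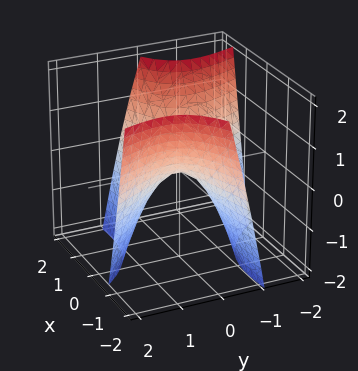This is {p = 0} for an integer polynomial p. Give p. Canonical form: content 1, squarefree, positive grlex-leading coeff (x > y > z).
x^2 - 3*x*y - 2*y^2 - 2*z

1. deg p = 2.
2. Checking where it meets the axes: it meets the y-axis at y = 0 (among the integer gridlines); one x-axis crossing is at x = 0; one z-axis crossing is at z = 0.
3. Putting this together gives p.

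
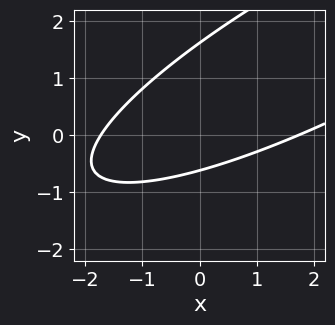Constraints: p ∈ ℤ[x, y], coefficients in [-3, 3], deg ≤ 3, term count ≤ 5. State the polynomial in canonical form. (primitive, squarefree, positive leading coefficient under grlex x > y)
(a) deg p = 2. No degree-1 curve has this shape.
(b) Solving for integer coefficients yields p as stated.

x^2 - 3*x*y + 3*y^2 - 3*y - 3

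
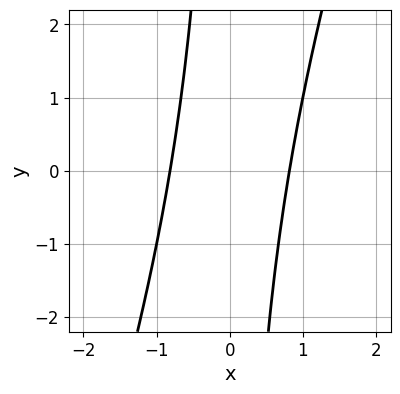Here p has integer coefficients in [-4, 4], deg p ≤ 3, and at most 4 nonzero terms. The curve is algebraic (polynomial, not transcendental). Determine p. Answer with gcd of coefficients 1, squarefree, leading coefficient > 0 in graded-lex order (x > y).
(a) deg p = 2. A generic line meets the curve in up to 2 points.
(b) Reading off the gridlines: it misses every integer gridline on the y-axis.
(c) Assembling these constraints gives the stated polynomial.

3*x^2 - x*y - 2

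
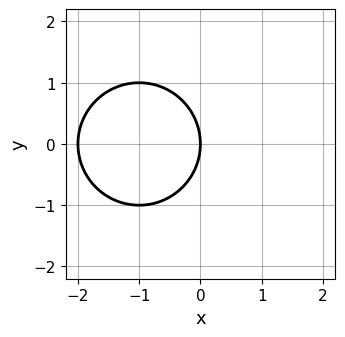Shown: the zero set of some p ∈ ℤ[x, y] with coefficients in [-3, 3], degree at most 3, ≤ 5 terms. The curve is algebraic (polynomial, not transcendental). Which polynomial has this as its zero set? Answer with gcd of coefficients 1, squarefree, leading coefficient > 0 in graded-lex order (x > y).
deg p = 2. The shape is more complex than any degree-1 curve.
Symmetries: it's symmetric under y → −y, forcing even powers of y.
Observable constraints: among the integer gridlines, it crosses the x-axis at x ∈ {-2, 0}; it crosses the y-axis at the gridline y = 0.
The integer polynomial consistent with all of this is the stated p.

x^2 + y^2 + 2*x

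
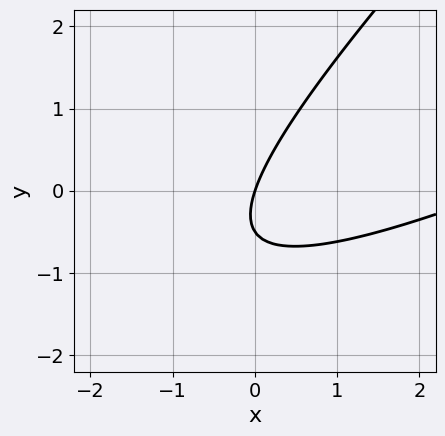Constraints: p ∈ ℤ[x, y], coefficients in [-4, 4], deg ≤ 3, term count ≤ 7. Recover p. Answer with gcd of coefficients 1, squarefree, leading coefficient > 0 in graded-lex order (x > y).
(a) Degree: no degree-1 curve has this shape, so deg p = 2.
(b) Checking where it meets the axes: it meets the y-axis at y = 0 (among the integer gridlines); one x-axis crossing is at x = 0.
(c) These observations pin down the coefficients.

x^2 - 3*x*y + 2*y^2 - 3*x + y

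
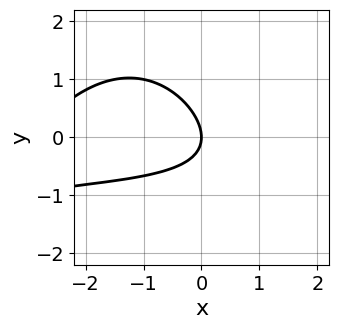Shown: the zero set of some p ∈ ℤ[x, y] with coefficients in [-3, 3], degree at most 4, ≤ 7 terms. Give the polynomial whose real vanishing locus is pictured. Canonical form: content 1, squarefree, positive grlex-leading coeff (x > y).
1. Degree: no degree-2 curve has this shape, so deg p = 3.
2. Checking where it meets the axes: it crosses the y-axis at the gridline y = 0; it meets the x-axis at x = 0 (among the integer gridlines).
3. Fitting integer coefficients to these (and the overall shape) gives p.

x^2*y + x^2 + 2*x*y + 3*y^2 + 3*x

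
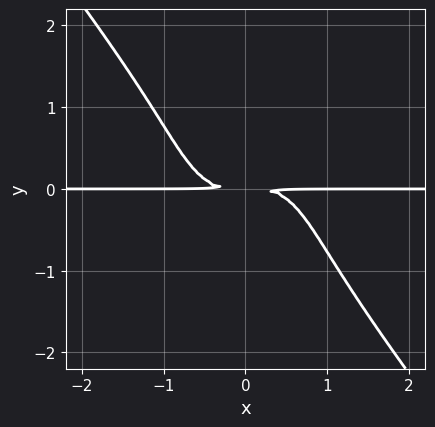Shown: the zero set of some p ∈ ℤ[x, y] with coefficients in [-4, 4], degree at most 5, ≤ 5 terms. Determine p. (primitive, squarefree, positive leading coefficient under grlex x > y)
2*x^3*y + y^4 + 2*y^2

First, degree: a generic line meets the curve in up to 4 points, so deg p = 4.
Next, checking where it meets the axes: every point of the x-axis in the box is on the curve.
Finally, putting this together gives p.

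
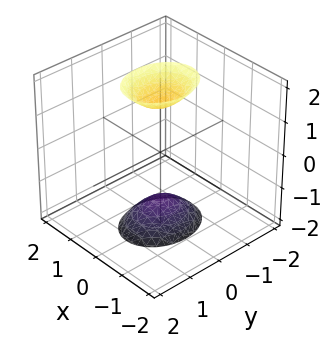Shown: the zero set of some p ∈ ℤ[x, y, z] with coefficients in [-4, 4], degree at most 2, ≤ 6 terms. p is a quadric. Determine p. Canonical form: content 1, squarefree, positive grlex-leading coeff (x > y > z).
First, there are 2 components. They look like related sheets of one shape, so recover p as a whole.
Next, the degree is 2 — two separate bowl-shaped sheets opening away from each other; a quadric.
Next, symmetries: the z ↦ −z reflection is a symmetry, so z appears only in even powers; mirror symmetry y ↦ −y ⇒ only even powers of y; it's symmetric under x → −x, forcing even powers of x.
Next, checking where it meets the axes: the surface avoids every integer y-axis point in the box; no x-intercept at any integer in the box.
Finally, fitting integer coefficients to these (and the overall shape) gives p.

3*x^2 + 2*y^2 - z^2 + 2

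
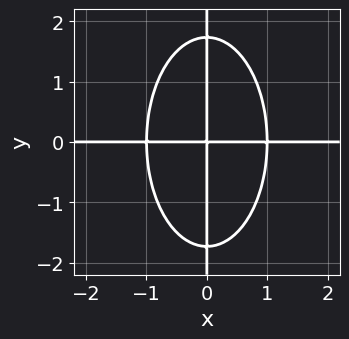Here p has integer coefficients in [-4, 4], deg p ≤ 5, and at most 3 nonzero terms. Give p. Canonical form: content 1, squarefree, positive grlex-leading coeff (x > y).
3*x^3*y + x*y^3 - 3*x*y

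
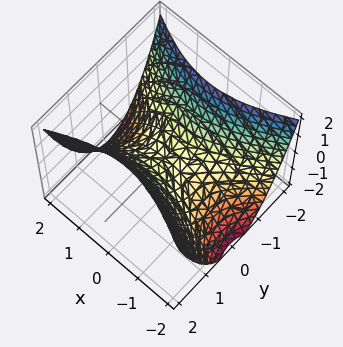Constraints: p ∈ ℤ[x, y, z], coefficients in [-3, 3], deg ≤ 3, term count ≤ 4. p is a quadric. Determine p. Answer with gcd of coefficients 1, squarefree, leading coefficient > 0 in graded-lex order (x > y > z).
First, degree: a hyperbolic paraboloid; a quadric, so deg p = 2.
Then, symmetries: the y ↦ −y reflection is a symmetry, so y appears only in even powers; mirror symmetry x ↦ −x ⇒ only even powers of x.
Then, against the integer gridlines: it meets the z-axis at z = 0 (among the integer gridlines); it meets the x-axis at x = 0 (among the integer gridlines); it crosses the y-axis at the gridline y = 0.
Finally, these observations pin down the coefficients.

x^2 - 2*y^2 + 2*z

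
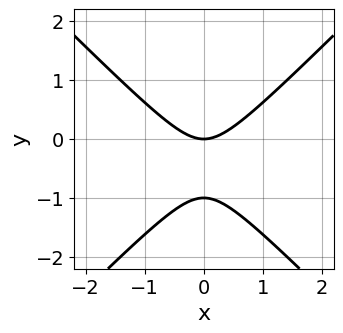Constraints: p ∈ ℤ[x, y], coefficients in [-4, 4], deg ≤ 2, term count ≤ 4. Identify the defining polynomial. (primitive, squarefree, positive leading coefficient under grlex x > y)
1. deg p = 2.
2. Symmetries: it's symmetric under x → −x, forcing even powers of x.
3. From the visible intercepts: it crosses the x-axis at the gridline x = 0; the y-axis gridline crossings are at y ∈ {-1, 0}.
4. These observations pin down the coefficients.

x^2 - y^2 - y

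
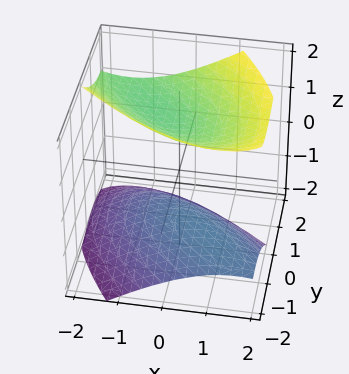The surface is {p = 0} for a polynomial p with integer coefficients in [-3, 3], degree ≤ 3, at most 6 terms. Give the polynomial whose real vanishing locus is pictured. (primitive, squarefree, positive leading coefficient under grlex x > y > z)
2*x^2 + 3*x*y + 2*y^2 - 2*y*z - 3*z^2 + 3

(a) There are 2 components. Treating them together as one polynomial.
(b) Degree: the shape is more complex than any degree-1 surface, so deg p = 2.
(c) From the visible intercepts: no y-intercept at any integer in the box; the z-axis gridline crossings are at z ∈ {-1, 1}; it misses every integer gridline on the x-axis.
(d) Solving for integer coefficients yields p as stated.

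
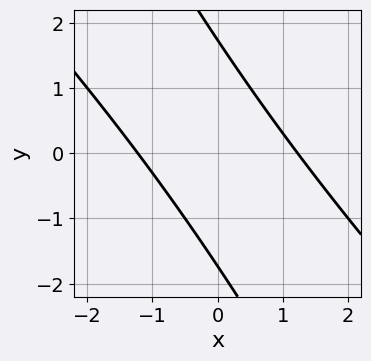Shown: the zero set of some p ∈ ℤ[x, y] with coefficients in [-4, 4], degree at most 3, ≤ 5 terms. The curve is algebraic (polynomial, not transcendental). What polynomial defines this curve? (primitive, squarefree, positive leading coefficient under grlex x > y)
2*x^2 + 3*x*y + y^2 - 3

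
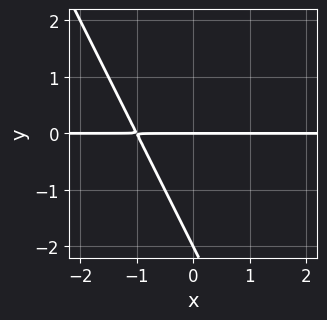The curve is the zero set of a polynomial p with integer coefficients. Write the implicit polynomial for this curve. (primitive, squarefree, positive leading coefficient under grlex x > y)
(a) The degree is 2 — no degree-1 curve has this shape.
(b) Observable constraints: the visible x-axis segment lies entirely on the curve; among the integer gridlines, it crosses the y-axis at y ∈ {-2, 0}.
(c) Fitting integer coefficients to these (and the overall shape) gives p.

2*x*y + y^2 + 2*y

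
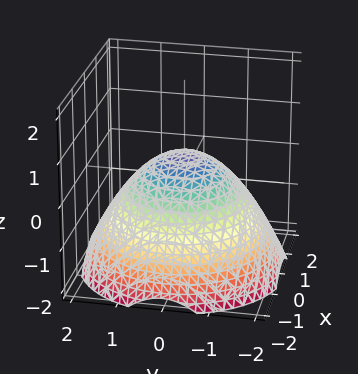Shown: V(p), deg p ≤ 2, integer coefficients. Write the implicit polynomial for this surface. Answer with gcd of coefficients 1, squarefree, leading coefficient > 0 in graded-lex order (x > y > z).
x^2 + y^2 + 2*z - 1

Degree: no degree-1 surface has this shape, so deg p = 2.
Symmetry: every cross-section ⟂ z is a circle, so x, y appear only via x² + y².
From the visible intercepts: among the integer gridlines, it crosses the y-axis at y ∈ {-1, 1}; the x-axis gridline crossings are at x ∈ {-1, 1}; a circular section at z = -1 has radius between 1 and 2.
Assembling these constraints gives the stated polynomial.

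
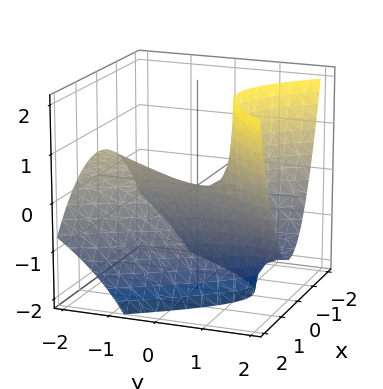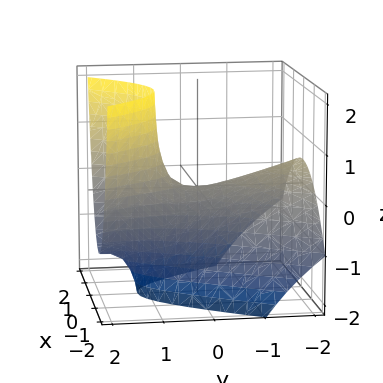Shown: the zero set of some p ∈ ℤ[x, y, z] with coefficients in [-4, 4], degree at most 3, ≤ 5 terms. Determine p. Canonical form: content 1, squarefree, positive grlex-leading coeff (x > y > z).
3*x^2 - y^2 - 3*y*z + 3*z

Degree: the shape is more complex than any degree-1 surface, so deg p = 2.
Against the integer gridlines: it meets the y-axis at y = 0 (among the integer gridlines); it meets the x-axis at x = 0 (among the integer gridlines); one z-axis crossing is at z = 0.
Fitting integer coefficients to these (and the overall shape) gives p.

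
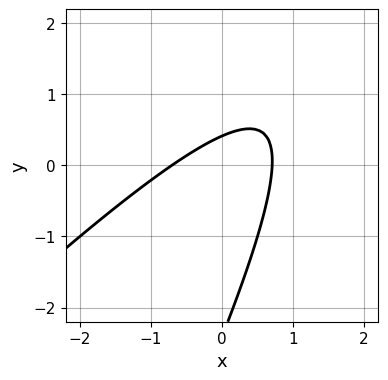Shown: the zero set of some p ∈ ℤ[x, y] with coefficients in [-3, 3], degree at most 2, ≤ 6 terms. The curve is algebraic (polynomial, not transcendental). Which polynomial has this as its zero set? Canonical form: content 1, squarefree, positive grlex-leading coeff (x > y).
1. deg p = 2.
2. Solving for integer coefficients yields p as stated.

2*x^2 - 3*x*y + y^2 + 2*y - 1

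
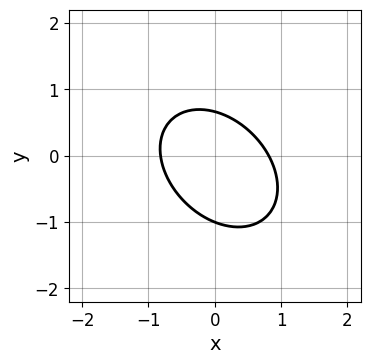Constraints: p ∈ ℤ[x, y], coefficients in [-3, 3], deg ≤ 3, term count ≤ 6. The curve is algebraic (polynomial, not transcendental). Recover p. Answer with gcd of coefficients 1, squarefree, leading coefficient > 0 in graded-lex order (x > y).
3*x^2 + 2*x*y + 3*y^2 + y - 2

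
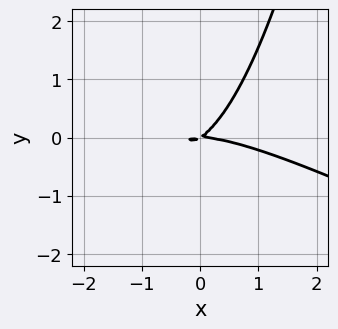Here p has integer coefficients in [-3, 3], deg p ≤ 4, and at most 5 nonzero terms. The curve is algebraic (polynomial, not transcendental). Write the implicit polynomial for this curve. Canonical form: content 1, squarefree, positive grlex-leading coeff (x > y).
x^3 + 2*x^2*y + 2*x*y - 3*y^2

First, deg p = 3. No degree-2 curve has this shape.
Then, against the integer gridlines: one x-axis crossing is at x = 0; it meets the y-axis at y = 0 (among the integer gridlines).
Finally, matching integer coefficients to the picture gives p.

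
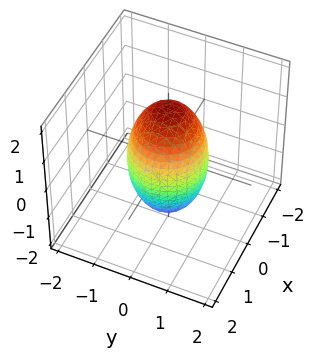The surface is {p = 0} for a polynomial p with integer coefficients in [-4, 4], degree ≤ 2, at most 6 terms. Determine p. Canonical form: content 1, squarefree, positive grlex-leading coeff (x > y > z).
Degree: bounded and convex; a quadric, so deg p = 2.
Symmetries: every cross-section ⟂ z is a circle, so x, y appear only via x² + y²; the z ↦ −z reflection is a symmetry, so z appears only in even powers.
Checking where it meets the axes: among the integer gridlines, it crosses the x-axis at x ∈ {-1, 1}; the y-axis gridline crossings are at y ∈ {-1, 1}.
Matching integer coefficients to the picture gives p.

3*x^2 + 3*y^2 + z^2 - 3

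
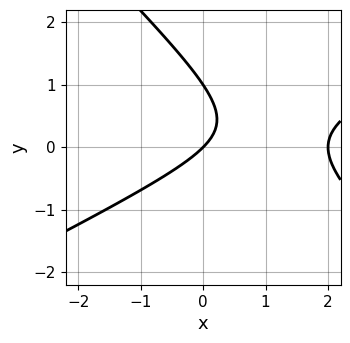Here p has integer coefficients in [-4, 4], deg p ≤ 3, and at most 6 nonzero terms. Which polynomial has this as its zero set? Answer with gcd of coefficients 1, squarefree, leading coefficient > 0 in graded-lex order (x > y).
x^2 - x*y - 2*y^2 - 2*x + 2*y

The degree is 2 — the shape is more complex than any degree-1 curve.
From the visible intercepts: among the integer gridlines, it crosses the y-axis at y ∈ {0, 1}; among the integer gridlines, it crosses the x-axis at x ∈ {0, 2}.
These observations pin down the coefficients.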